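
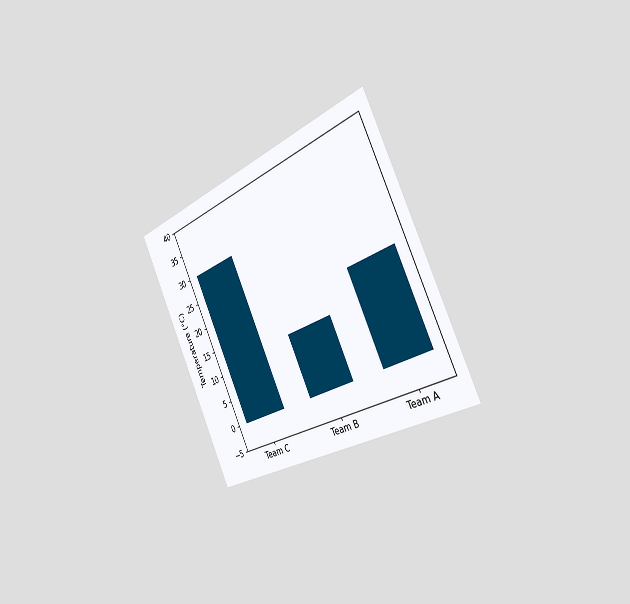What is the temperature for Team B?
The chart is tilted about 26° counter-clockwise and viewed slightly from the right. Reading along the chart's y-axis, the Team B bar reaches 12°C.

12°C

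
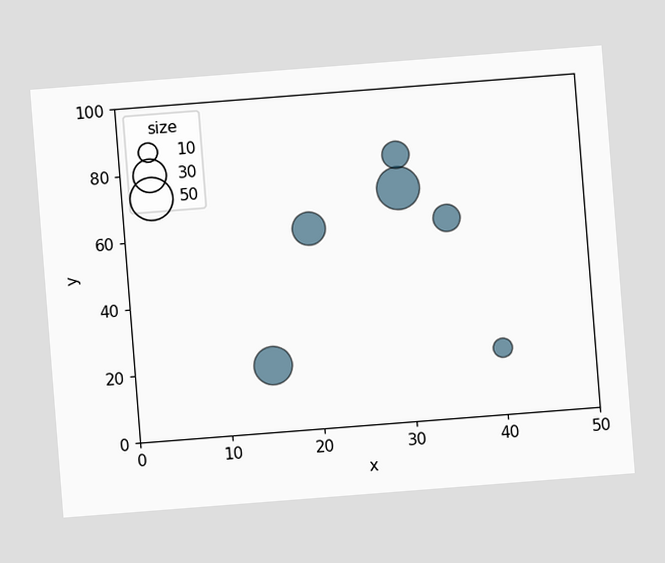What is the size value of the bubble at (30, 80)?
The chart is tilted about 4° counter-clockwise. Matching the bubble at (30, 80) against the size legend gives 20.

20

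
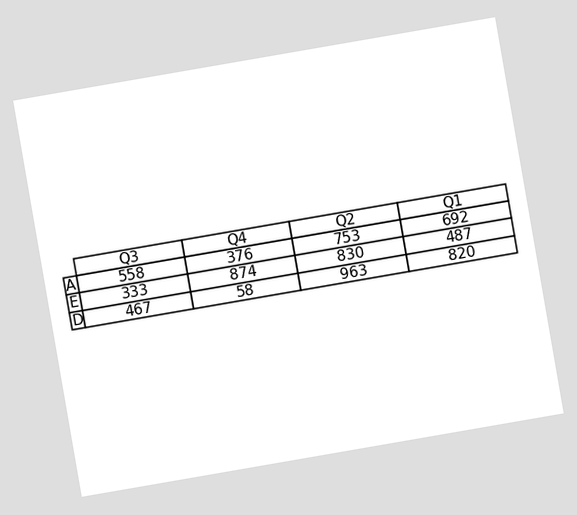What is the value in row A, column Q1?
692

The chart is tilted about 10° counter-clockwise. The (A, Q1) cell reads 692.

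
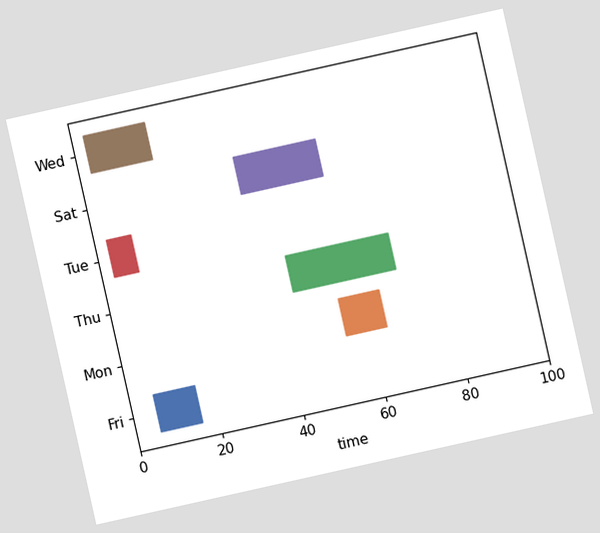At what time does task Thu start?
44

The chart is tilted about 13° counter-clockwise. The Thu bar begins at t=44.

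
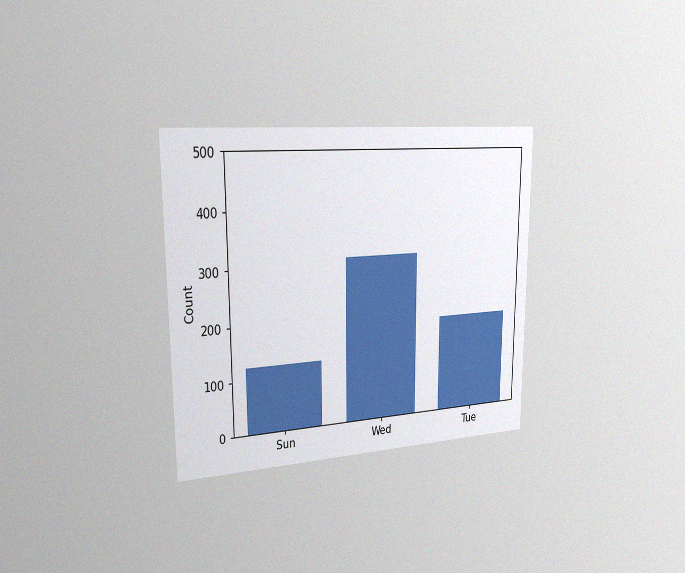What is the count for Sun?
124

The chart is viewed slightly from the left, with some photo noise. Reading along the chart's y-axis, the Sun bar reaches 124.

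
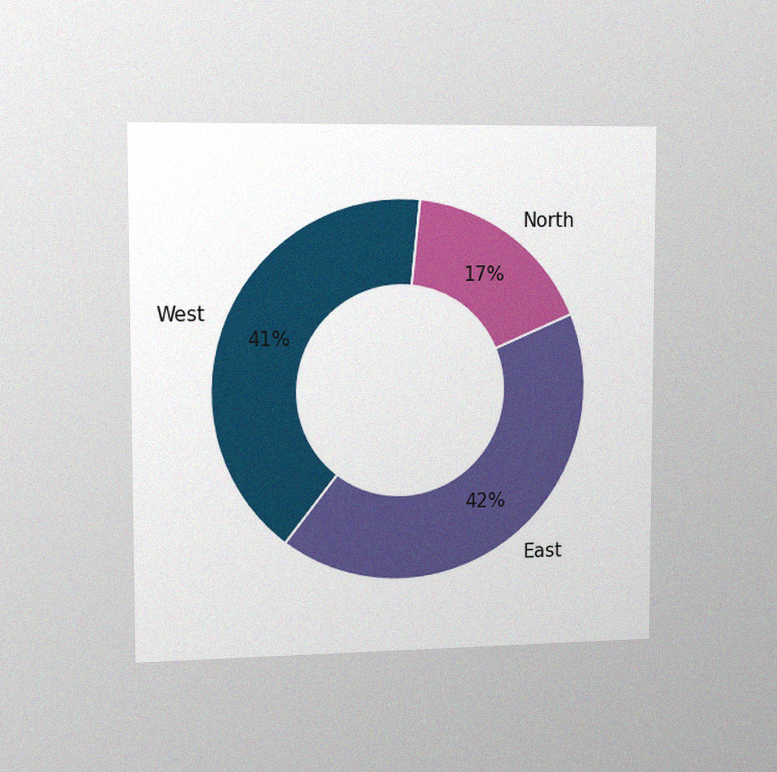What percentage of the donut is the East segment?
The chart is viewed slightly from the left, with some photo noise. The East segment takes up 42% of the ring.

42%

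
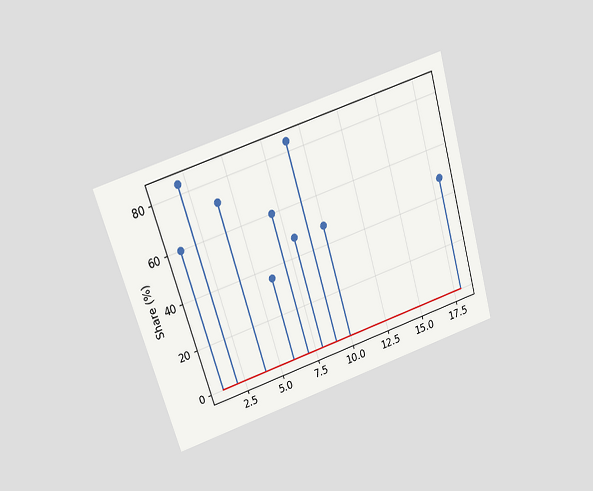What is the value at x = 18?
The chart is tilted about 17° counter-clockwise and viewed slightly from above. The stem at x=18 reaches 48%.

48%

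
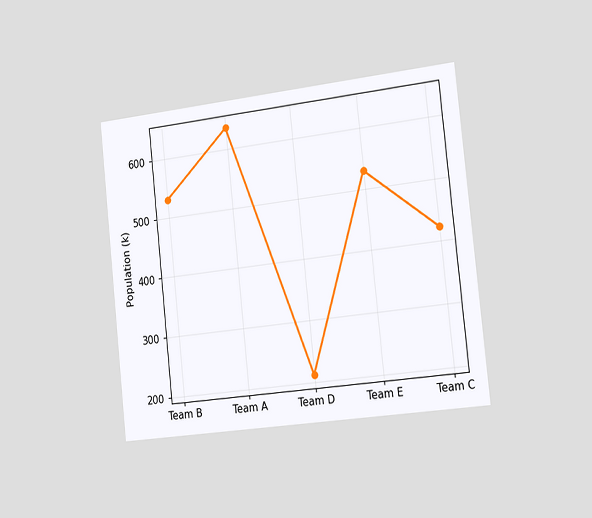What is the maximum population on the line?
The chart is tilted about 6° counter-clockwise and viewed slightly from the right. The highest point is at Team A, and reading across to the y-axis gives 636k.

636k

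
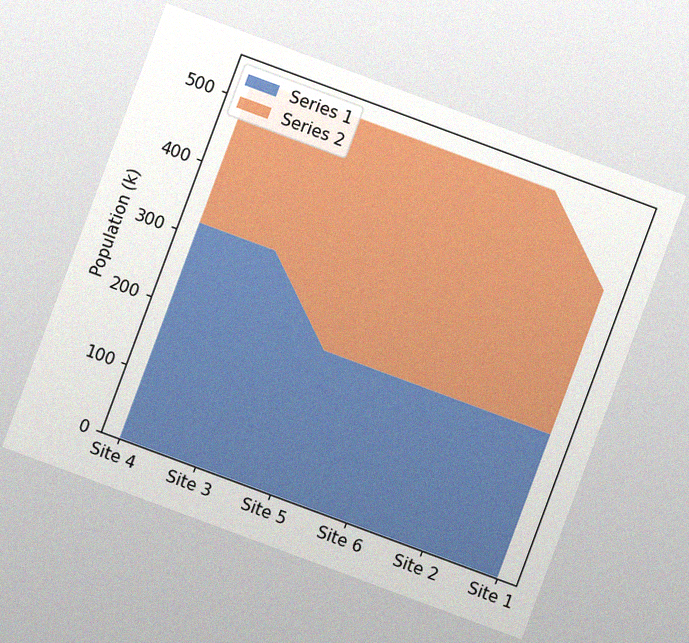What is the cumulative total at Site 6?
530k

The chart is tilted about 20° clockwise, with some photo noise. The stacked total at Site 6 reaches 530k.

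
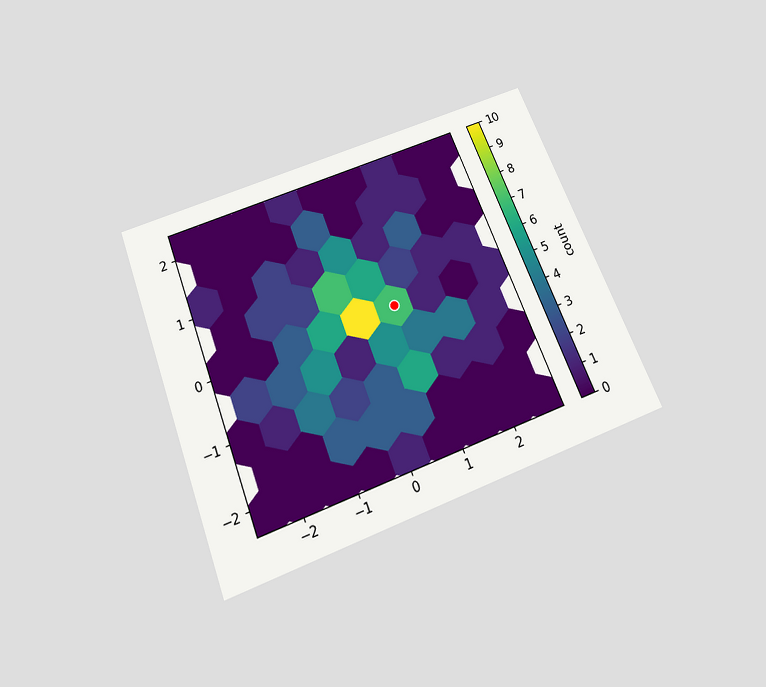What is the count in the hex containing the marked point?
The chart is tilted about 21° counter-clockwise and viewed slightly from below. The marked hex reads 7 on the colorbar.

7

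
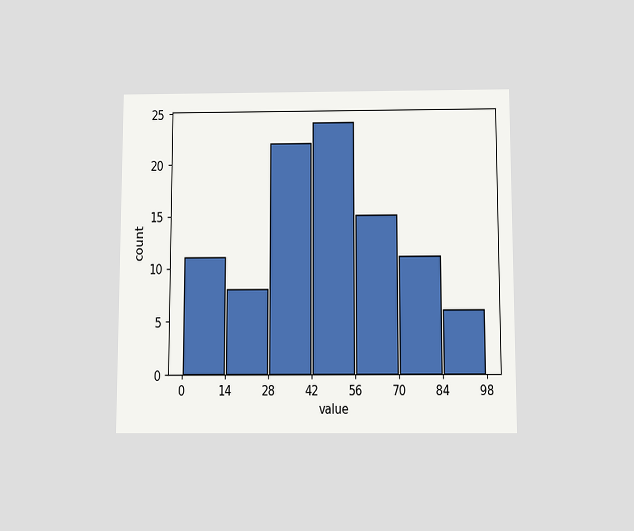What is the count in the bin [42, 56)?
The chart is viewed slightly from below. The [42, 56) bin has height 24.

24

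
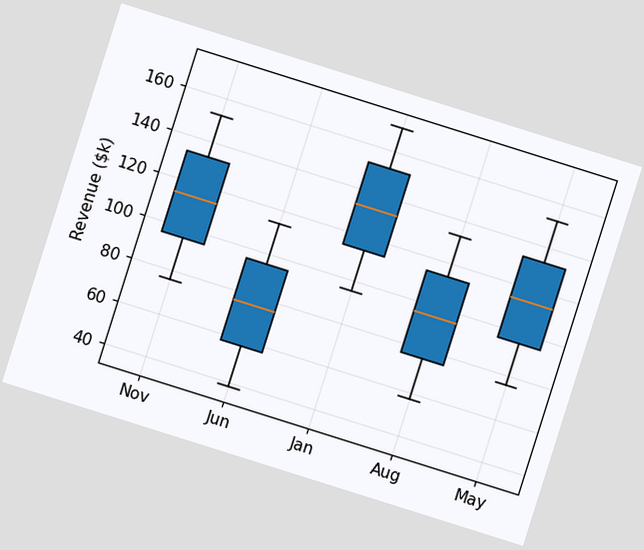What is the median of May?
The chart is tilted about 17° clockwise. The median line in the May box sits at $114k.

$114k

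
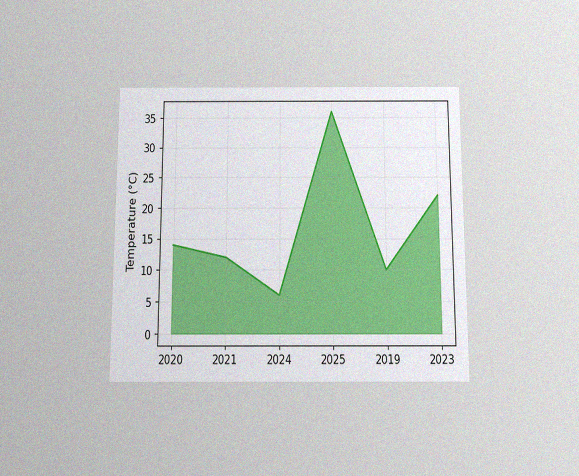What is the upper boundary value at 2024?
The chart is viewed slightly from below, with some photo noise. At 2024 the upper boundary is at 6°C.

6°C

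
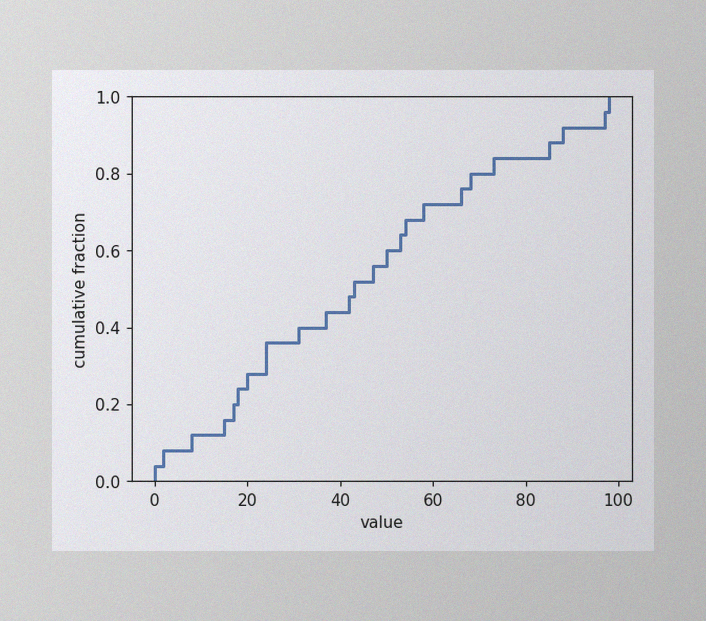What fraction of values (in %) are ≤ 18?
24%

The image has some photo noise and uneven lighting. At x=18 the ECDF step is at 24%.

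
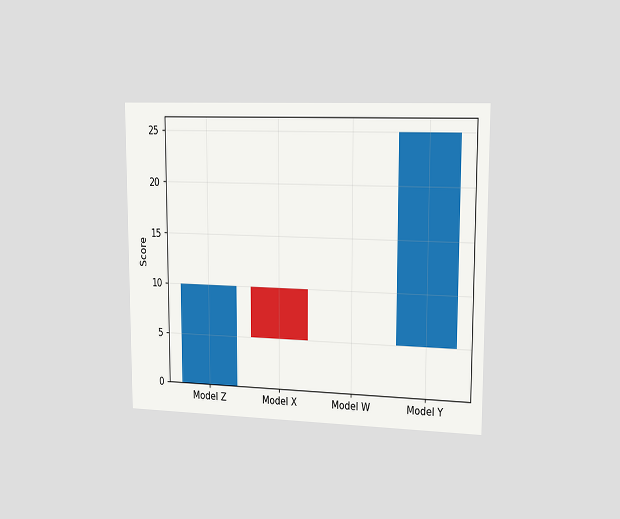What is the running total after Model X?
5

The chart is viewed slightly from the right. After Model X the running total reaches 5.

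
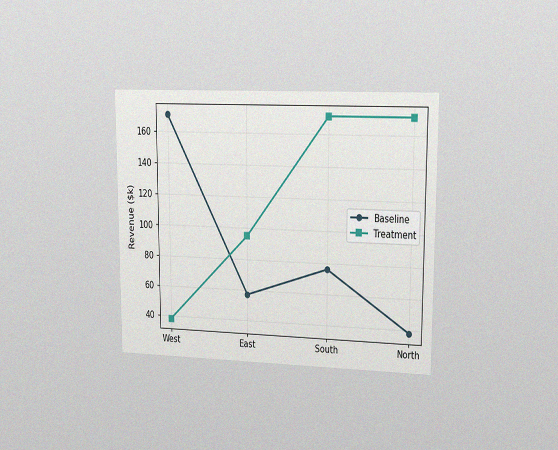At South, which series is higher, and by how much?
Treatment, by $95k

The chart is viewed slightly from the right, with some photo noise. At South, Treatment sits above the other line by $95k.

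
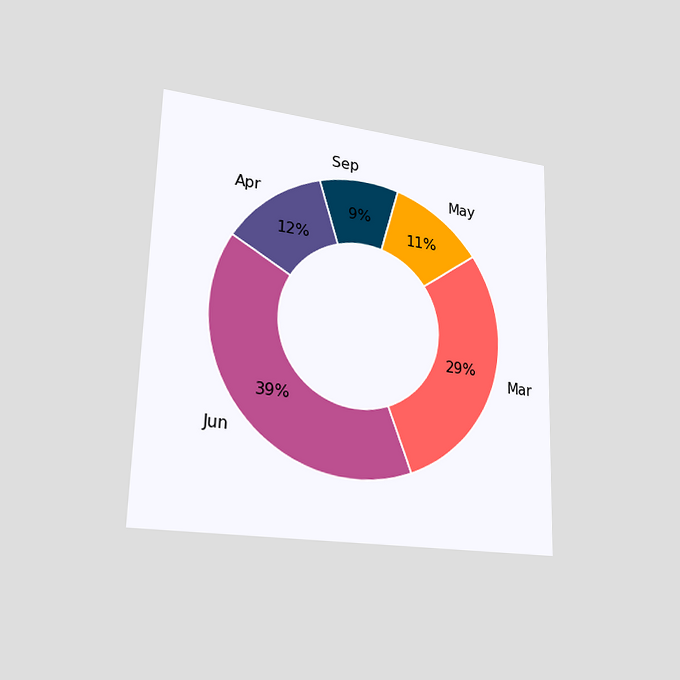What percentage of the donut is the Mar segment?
The chart is viewed slightly from the left. The Mar segment takes up 29% of the ring.

29%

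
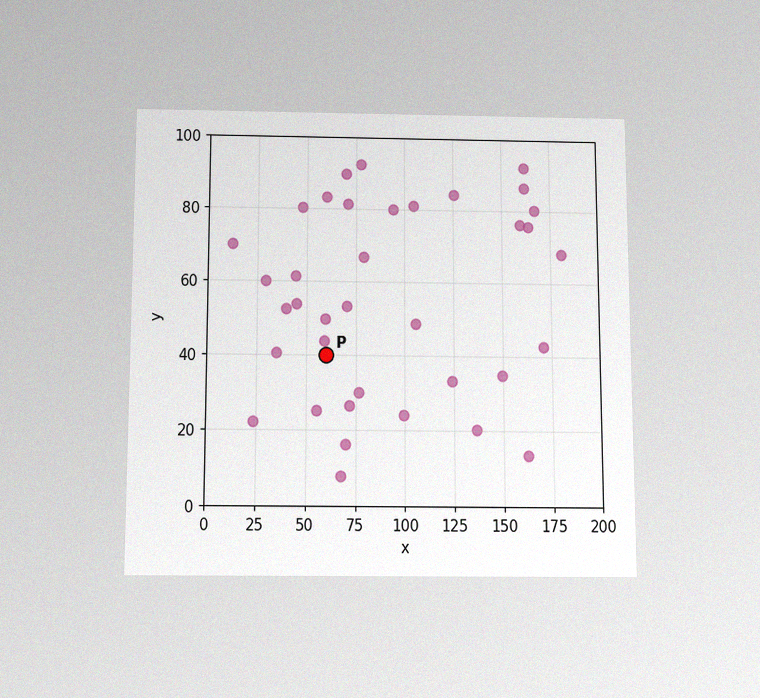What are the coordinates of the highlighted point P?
(60, 40)

The chart is viewed slightly from below, with some photo noise. Following the gridlines from P to each axis, P sits at (60, 40).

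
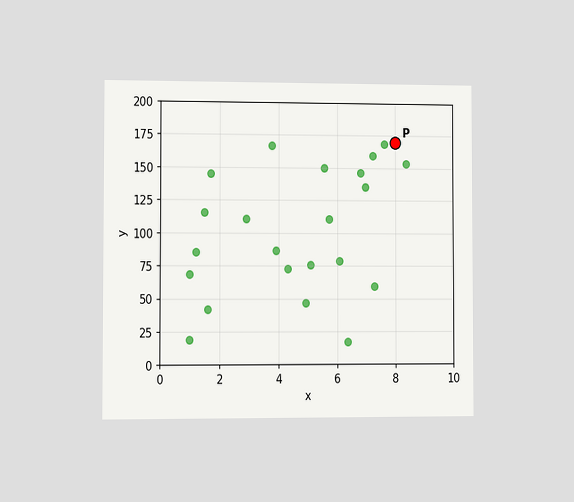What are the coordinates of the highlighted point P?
The chart is viewed slightly from the left. Following the gridlines from P to each axis, P sits at (8, 170).

(8, 170)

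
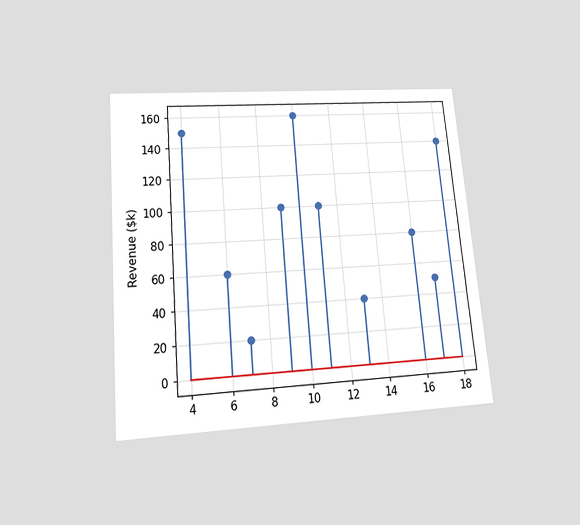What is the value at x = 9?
$100k

The chart is tilted about 5° counter-clockwise and viewed slightly from below. The stem at x=9 reaches $100k.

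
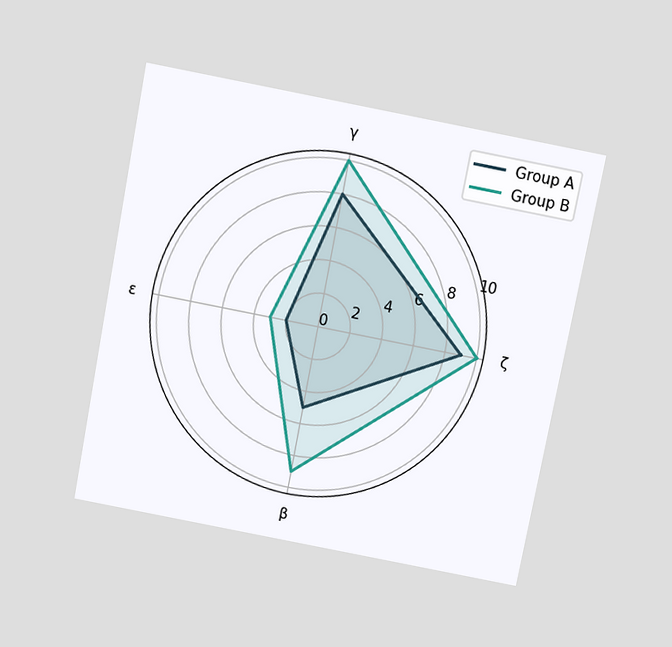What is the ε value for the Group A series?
The chart is tilted about 11° clockwise and viewed slightly from above. On the ε axis, Group A reaches 2.

2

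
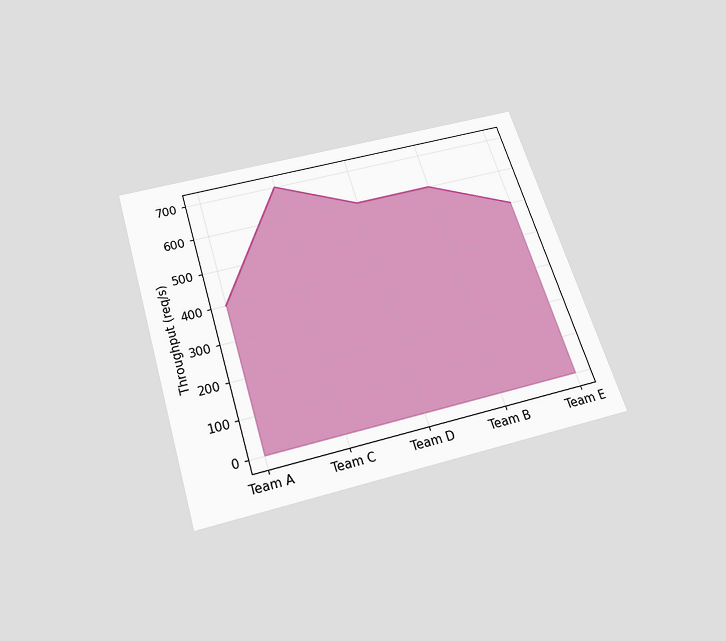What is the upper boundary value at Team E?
500req/s

The chart is tilted about 17° counter-clockwise and viewed slightly from below. At Team E the upper boundary is at 500req/s.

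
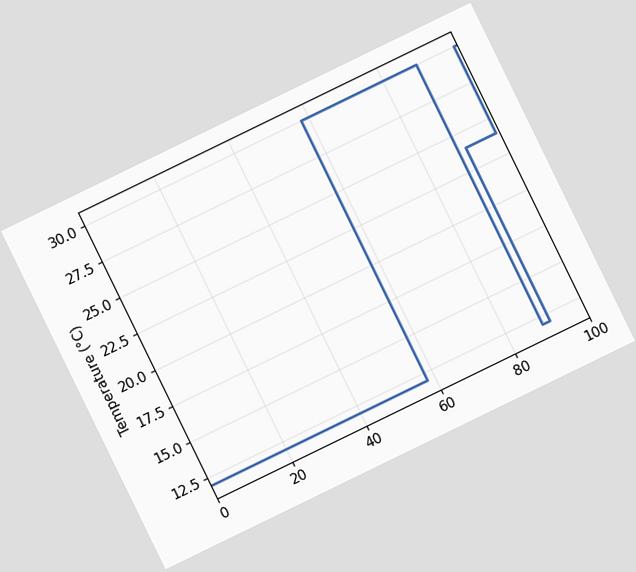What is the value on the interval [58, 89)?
30°C

The chart is tilted about 26° counter-clockwise. On [58, 89) the step sits at 30°C.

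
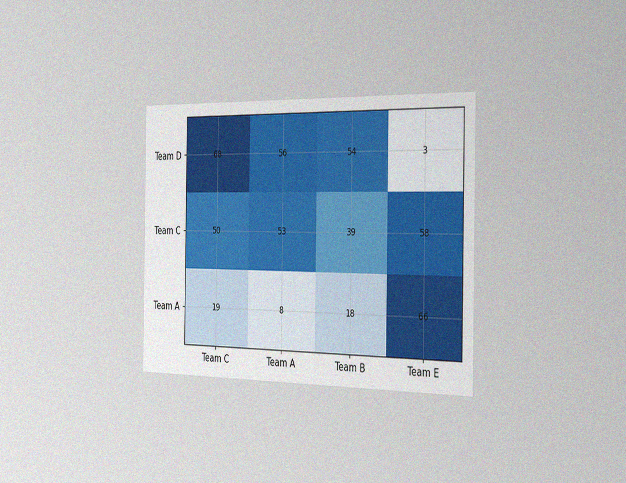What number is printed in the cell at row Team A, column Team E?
The chart is viewed slightly from the right, with some photo noise. The (Team A, Team E) cell reads 66.

66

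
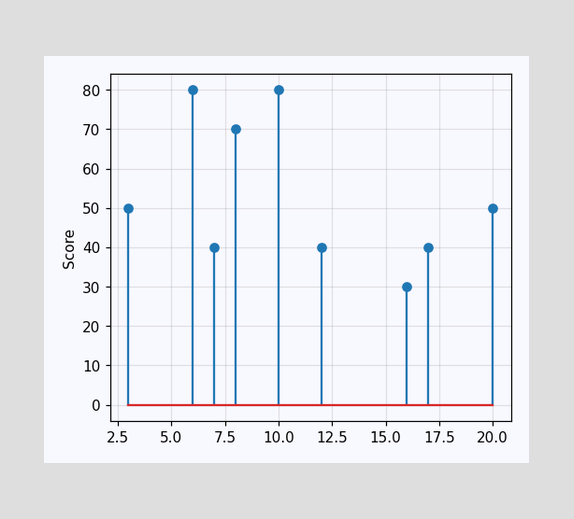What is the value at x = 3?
50

The stem at x=3 reaches 50.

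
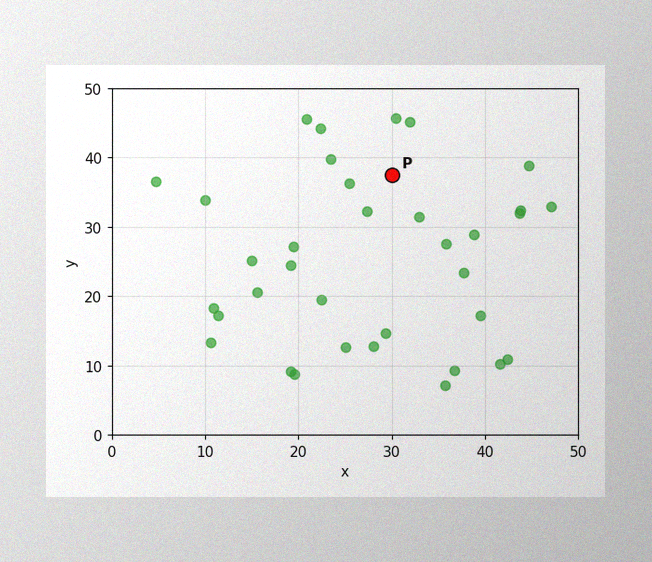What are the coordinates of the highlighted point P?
(30, 37.5)

The image has some photo noise and uneven lighting. Following the gridlines from P to each axis, P sits at (30, 37.5).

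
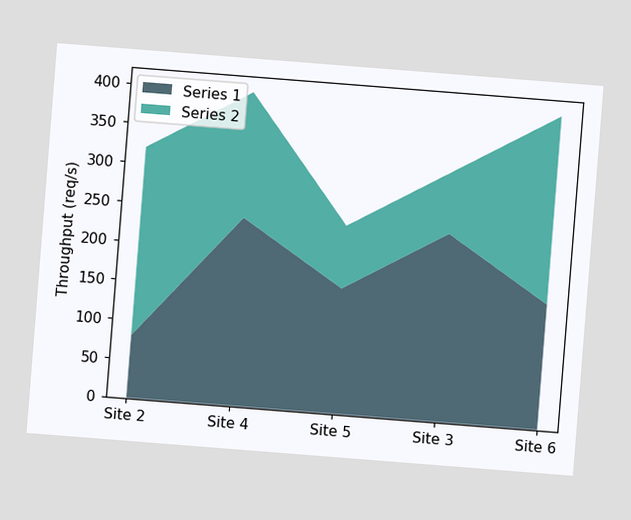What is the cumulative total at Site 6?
400req/s

The chart is tilted about 4° clockwise. The stacked total at Site 6 reaches 400req/s.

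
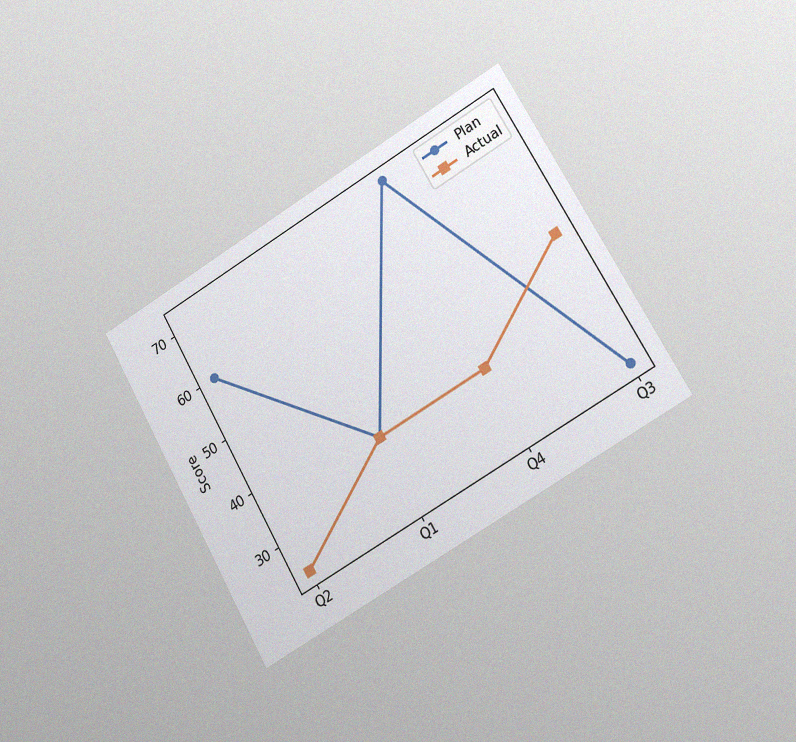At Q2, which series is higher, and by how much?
Plan, by 36

The chart is tilted about 30° counter-clockwise and viewed slightly from the right, with some photo noise. At Q2, Plan sits above the other line by 36.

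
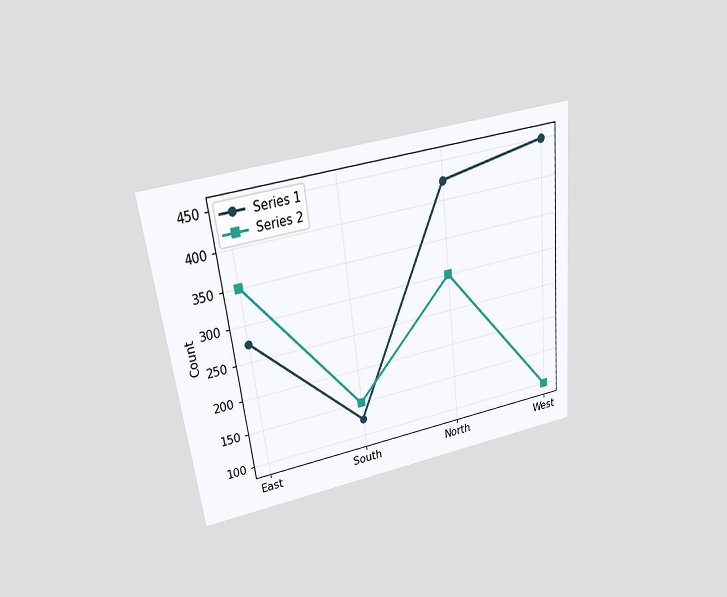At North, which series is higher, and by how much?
Series 1, by 125

The chart is tilted about 6° counter-clockwise and viewed slightly from above. At North, Series 1 sits above the other line by 125.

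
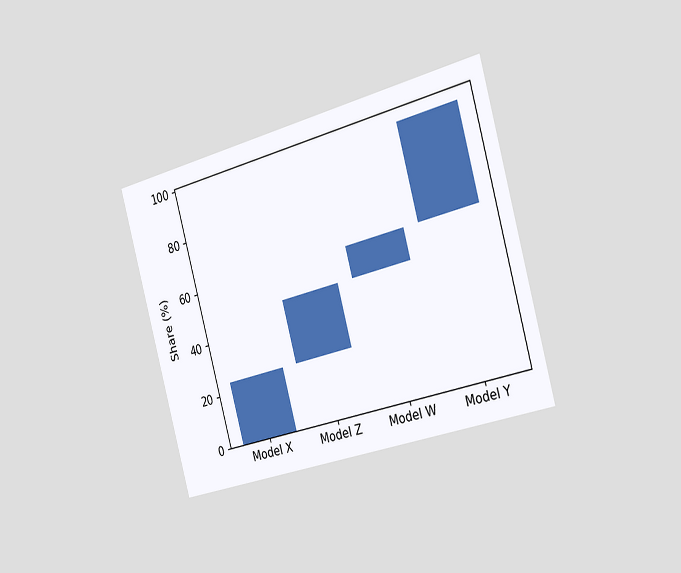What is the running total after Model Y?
The chart is tilted about 15° counter-clockwise and viewed slightly from the right. After Model Y the running total reaches 96%.

96%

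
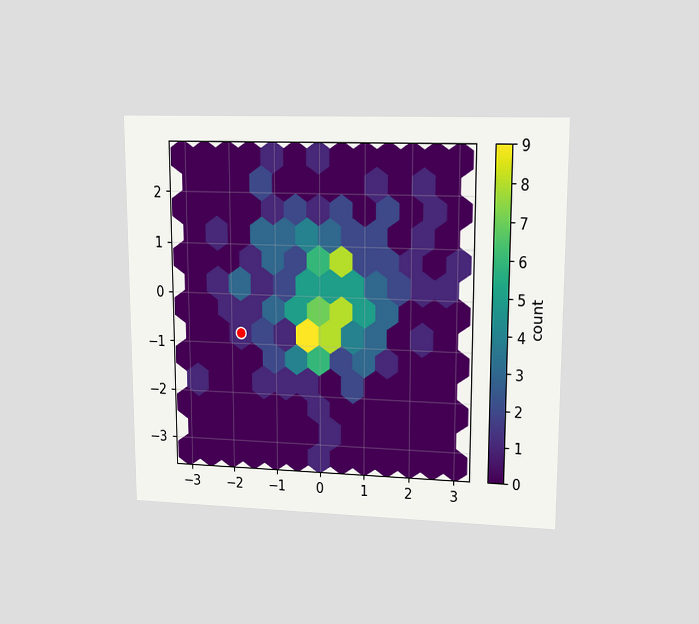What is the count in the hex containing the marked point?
The chart is viewed at a slight angle. The marked hex reads 1 on the colorbar.

1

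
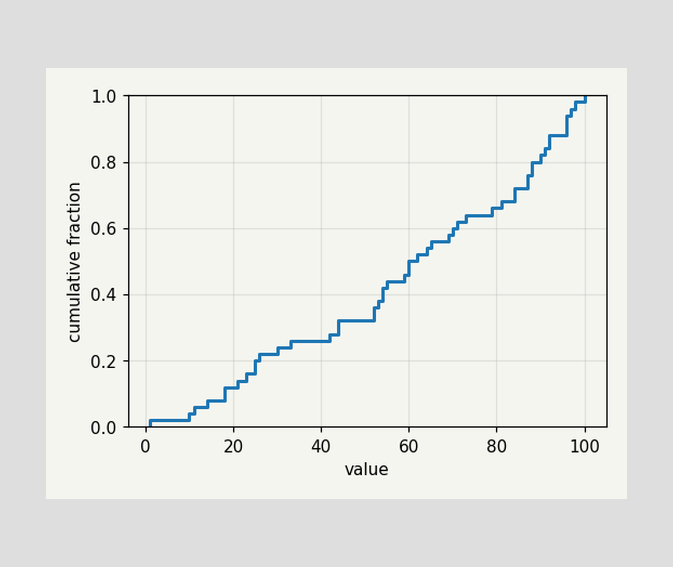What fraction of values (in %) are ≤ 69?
At x=69 the ECDF step is at 58%.

58%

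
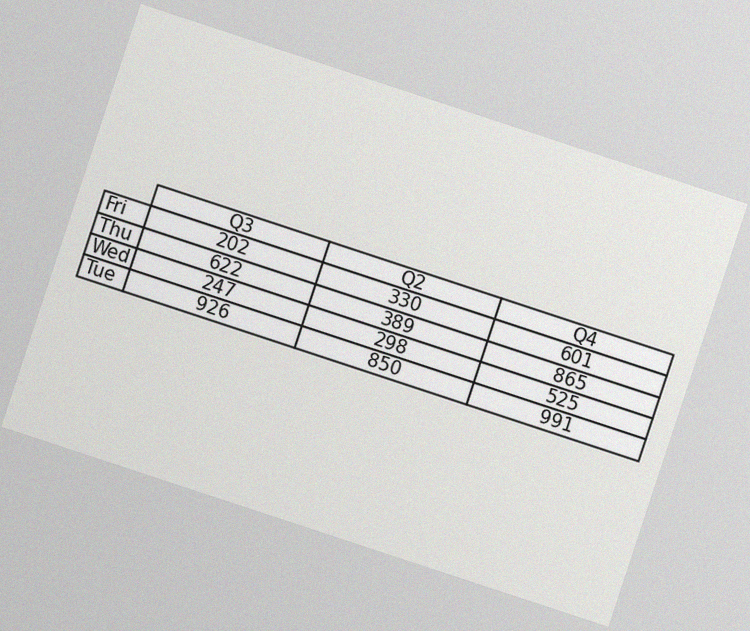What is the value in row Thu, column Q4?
The chart is tilted about 18° clockwise, with some photo noise. The (Thu, Q4) cell reads 865.

865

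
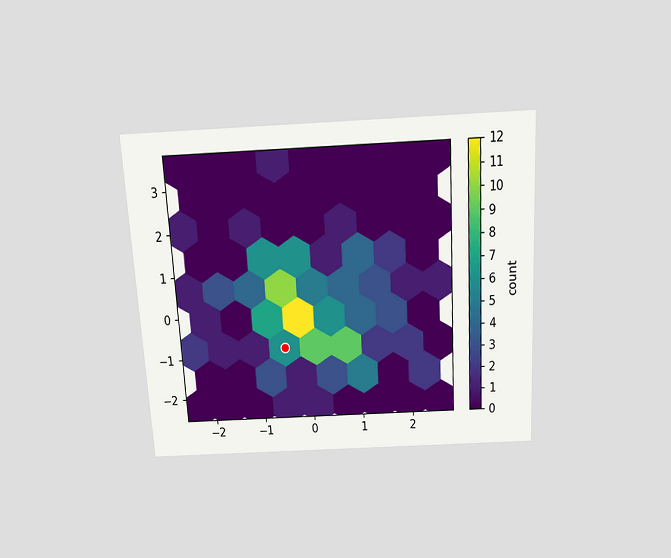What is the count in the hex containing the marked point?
The chart is tilted about 3° counter-clockwise and viewed slightly from above. The marked hex reads 6 on the colorbar.

6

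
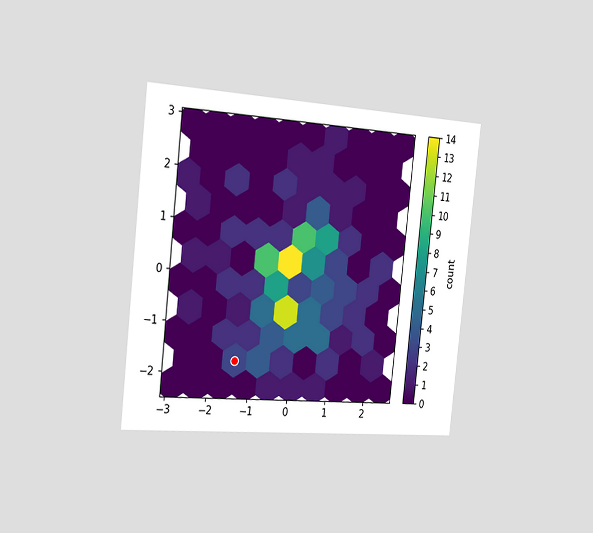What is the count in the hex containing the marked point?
The chart is tilted about 6° clockwise and viewed slightly from the left. The marked hex reads 3 on the colorbar.

3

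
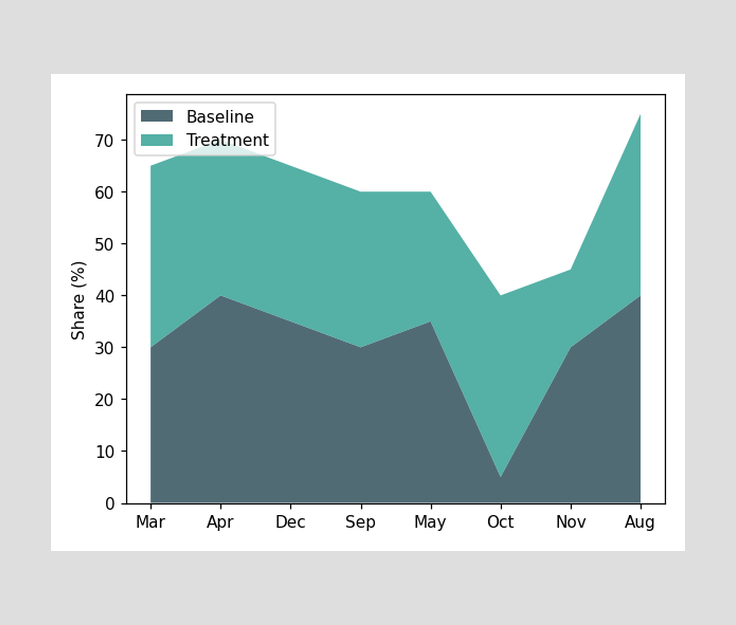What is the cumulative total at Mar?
65%

The stacked total at Mar reaches 65%.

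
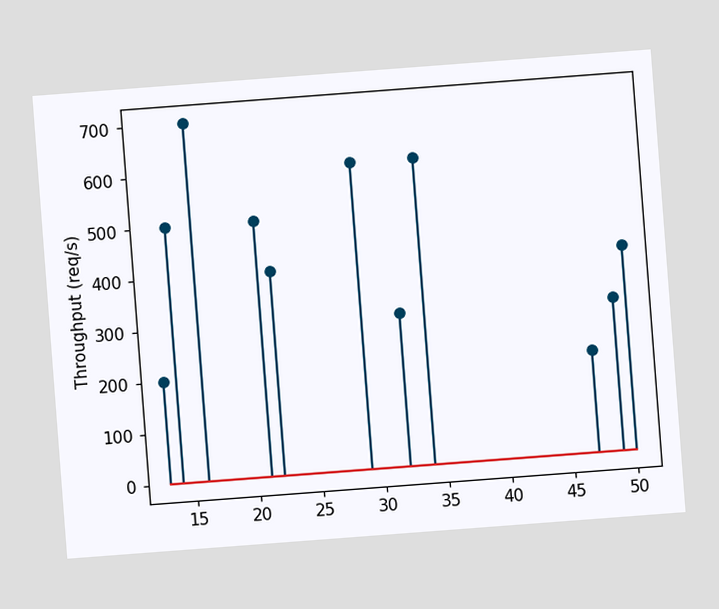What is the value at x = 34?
600req/s

The chart is tilted about 4° counter-clockwise. The stem at x=34 reaches 600req/s.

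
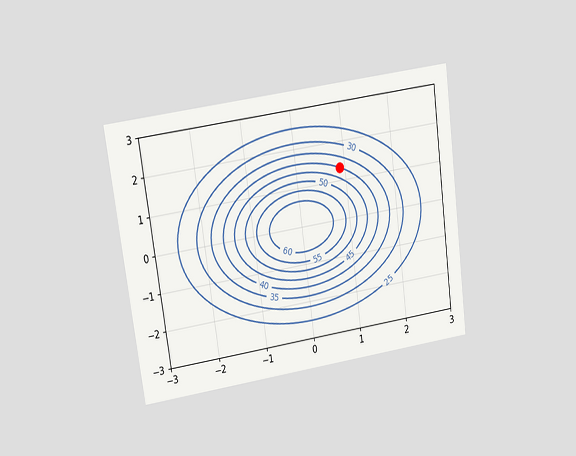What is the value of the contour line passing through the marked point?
40

The chart is tilted about 8° counter-clockwise and viewed at a slight angle. The marked point sits on the contour labelled 40.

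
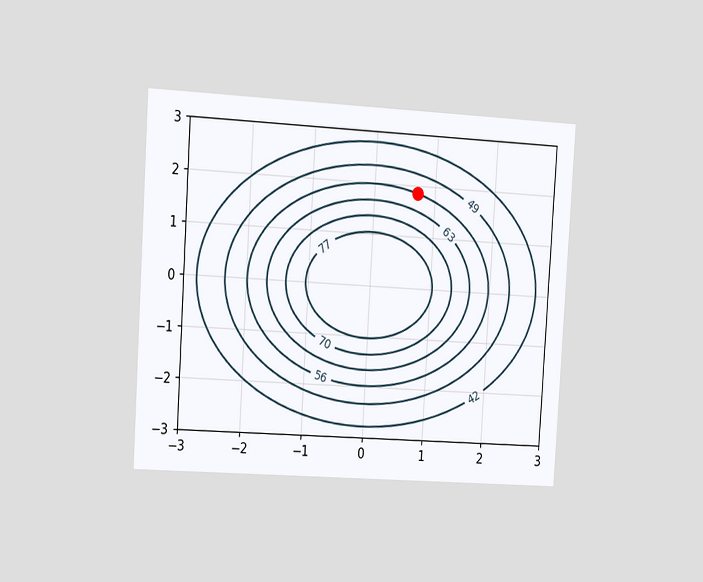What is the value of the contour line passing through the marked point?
The chart is tilted about 4° clockwise and viewed slightly from the left. The marked point sits on the contour labelled 56.

56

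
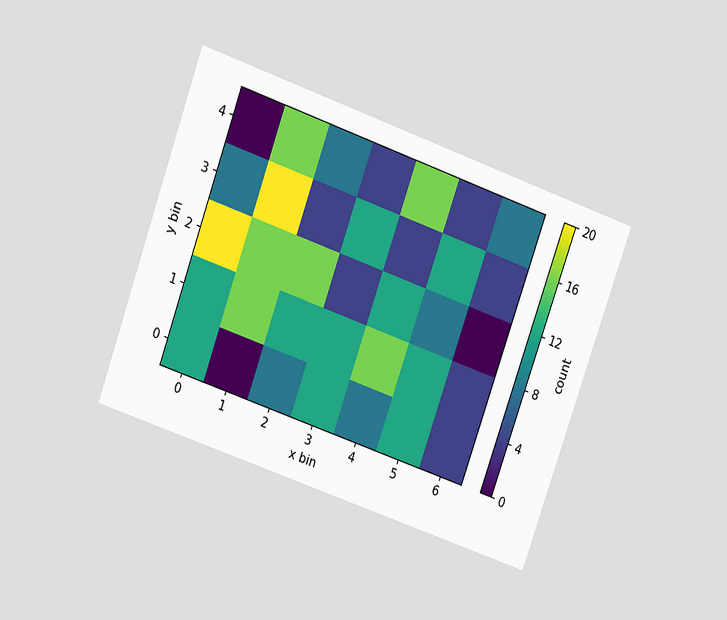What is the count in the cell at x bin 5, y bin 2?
8

The chart is tilted about 20° clockwise and viewed at a slight angle. Matching the cell (5, 2) against the colorbar gives 8.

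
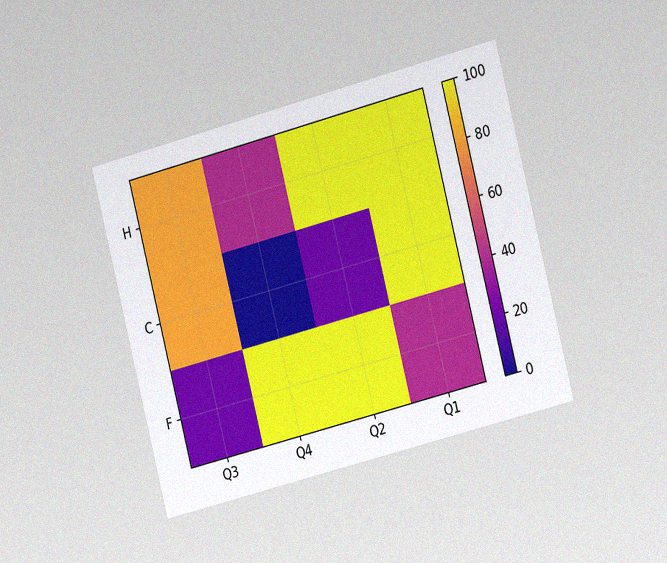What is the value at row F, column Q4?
100

The chart is tilted about 14° counter-clockwise and viewed slightly from the right, with some photo noise. Matching cell (F, Q4) against the colorbar gives 100.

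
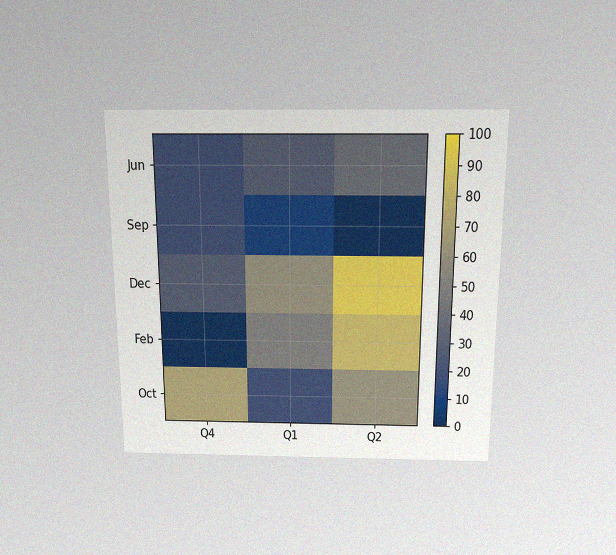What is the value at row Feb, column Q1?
The chart is viewed slightly from above, with some photo noise. Matching cell (Feb, Q1) against the colorbar gives 50.

50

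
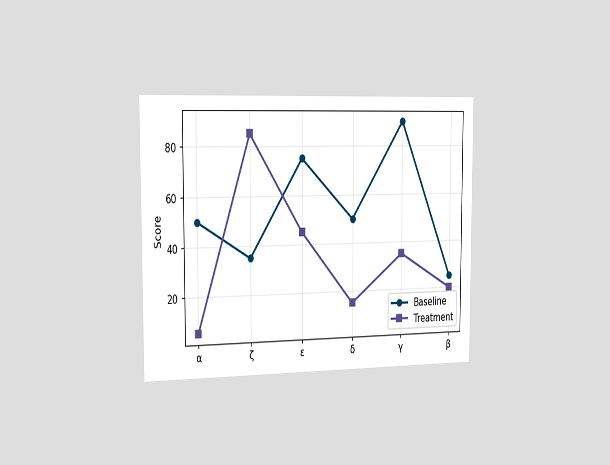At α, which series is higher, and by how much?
Baseline, by 45

The chart is viewed slightly from the left. At α, Baseline sits above the other line by 45.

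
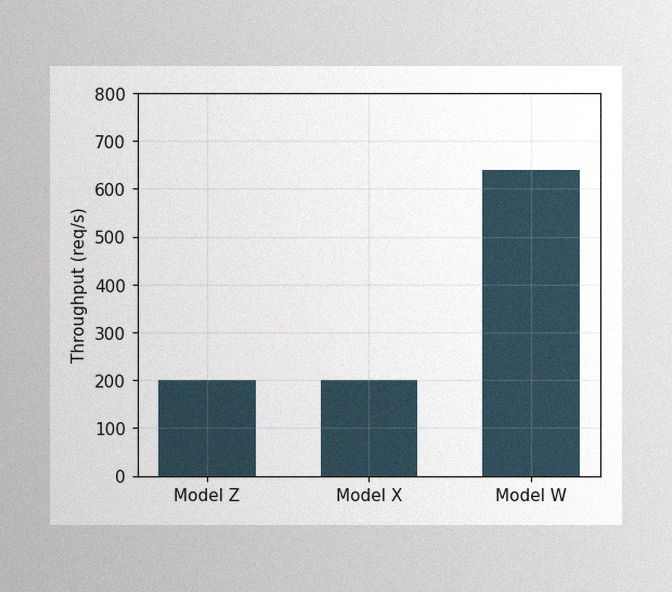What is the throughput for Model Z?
The image has some photo noise and uneven lighting. Reading along the chart's y-axis, the Model Z bar reaches 200req/s.

200req/s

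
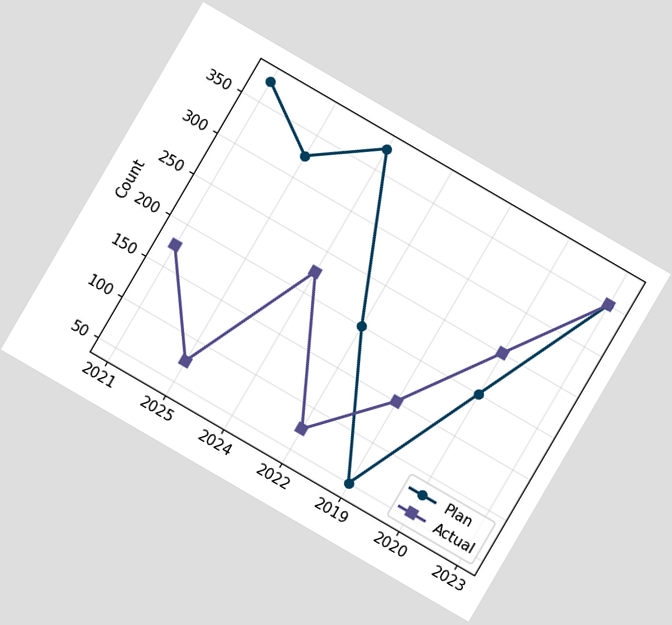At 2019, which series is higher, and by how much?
The chart is tilted about 30° clockwise. At 2019, Actual sits above the other line by 100.

Actual, by 100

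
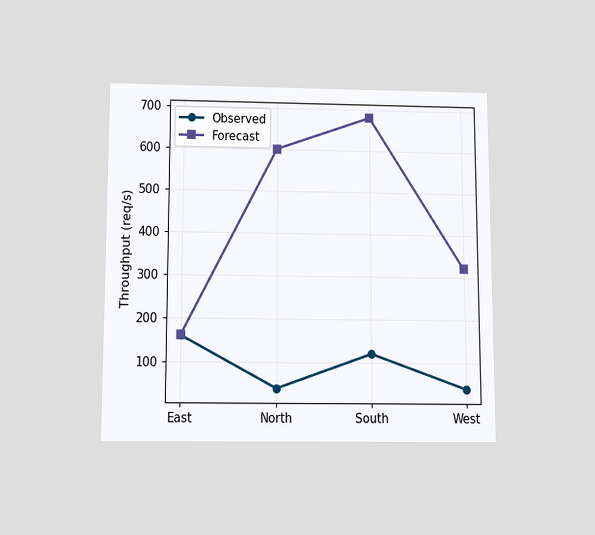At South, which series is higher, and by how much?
Forecast, by 560req/s

The chart is viewed slightly from below. At South, Forecast sits above the other line by 560req/s.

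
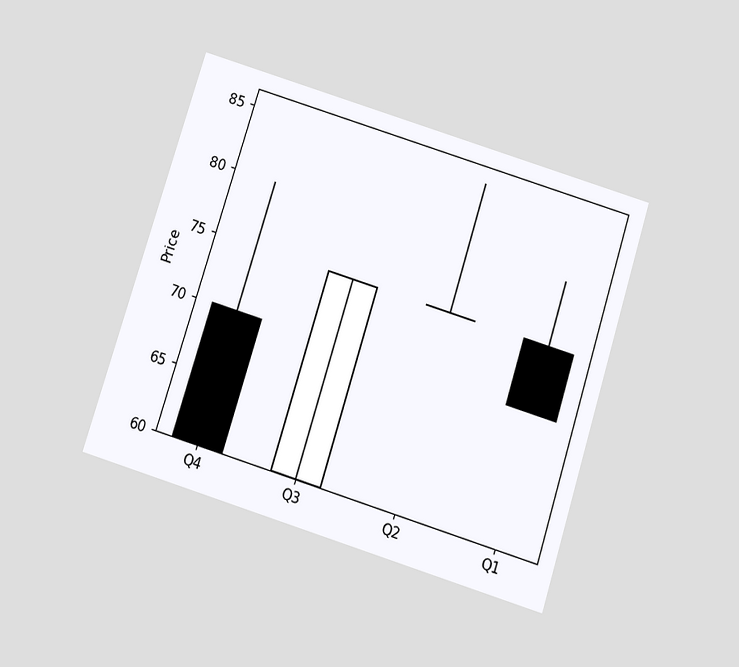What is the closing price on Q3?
The chart is tilted about 17° clockwise and viewed slightly from below. The Q3 candle closes at 75.

75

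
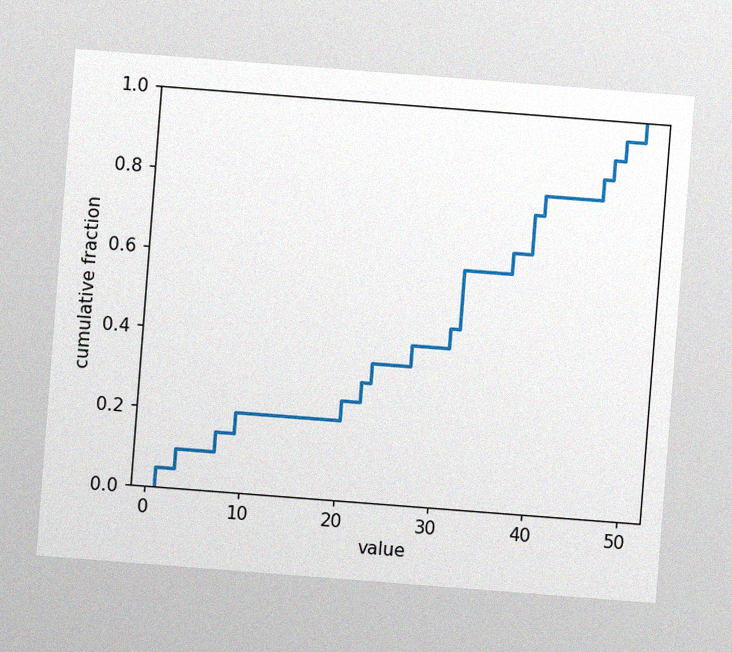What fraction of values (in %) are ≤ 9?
The chart is tilted about 4° clockwise, with some photo noise. At x=9 the ECDF step is at 20%.

20%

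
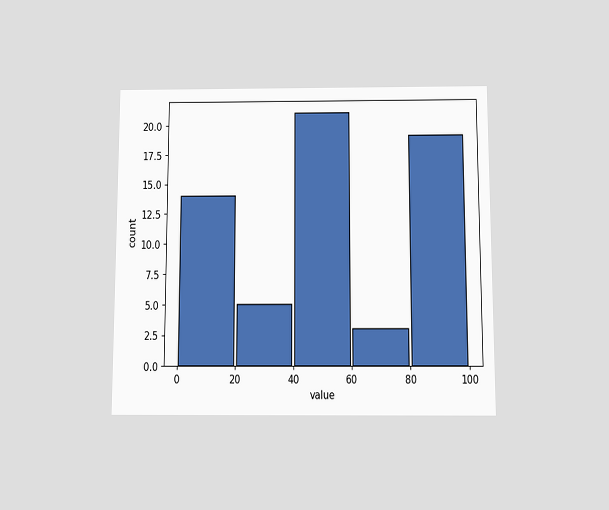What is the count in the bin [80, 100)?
19

The chart is viewed slightly from below. The [80, 100) bin has height 19.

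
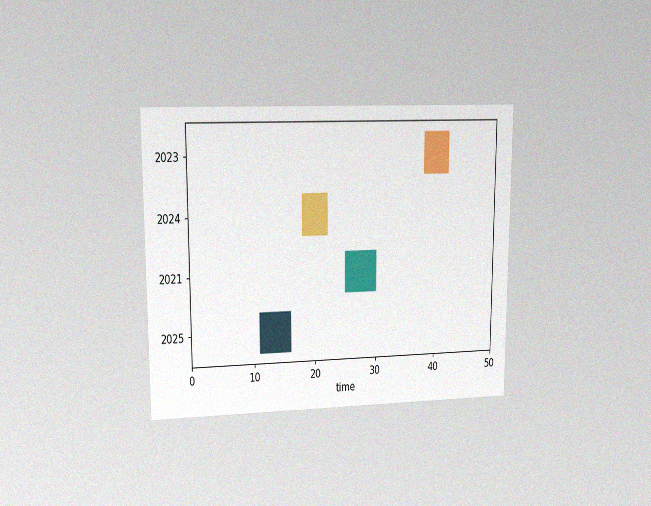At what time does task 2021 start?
The chart is viewed at a slight angle, with some photo noise. The 2021 bar begins at t=25.

25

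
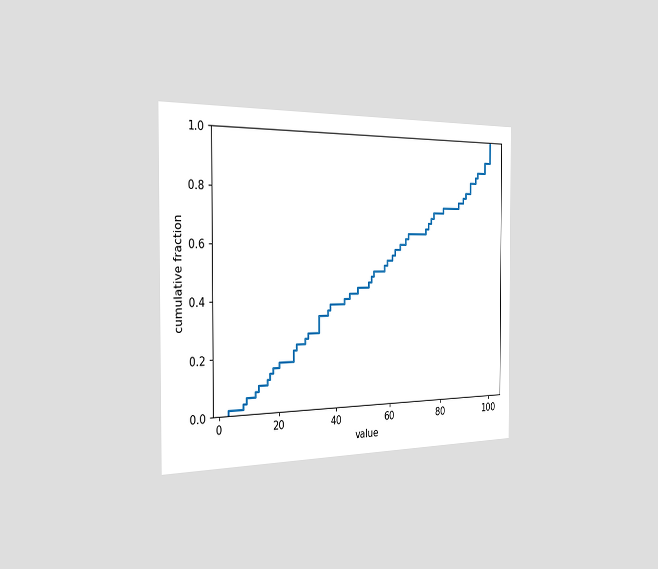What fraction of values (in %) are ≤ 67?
64%

The chart is viewed slightly from the left. At x=67 the ECDF step is at 64%.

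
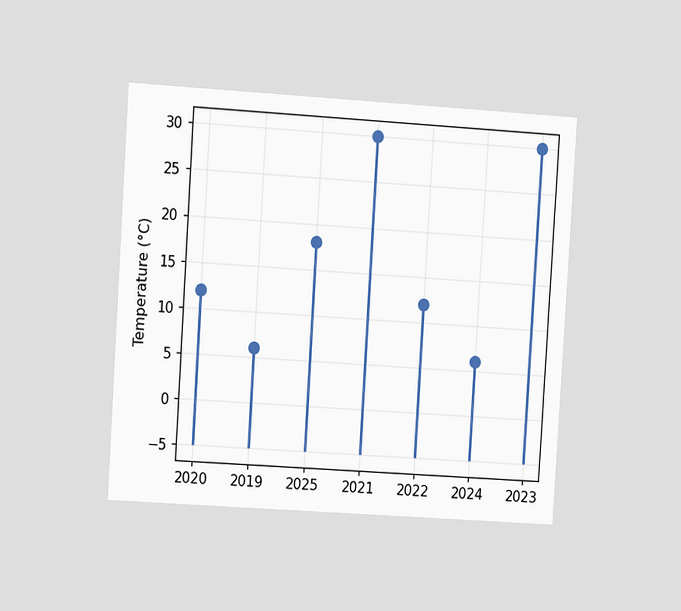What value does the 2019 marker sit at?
The chart is tilted about 4° clockwise and viewed at a slight angle. The 2019 marker sits at 6°C.

6°C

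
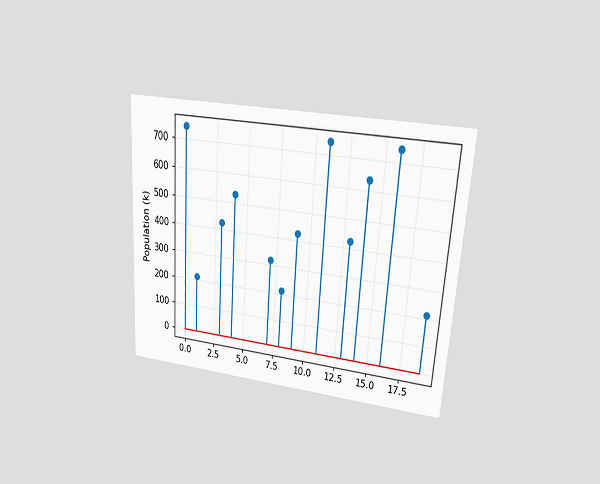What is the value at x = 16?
742k

The chart is tilted about 4° clockwise and viewed at a slight angle. The stem at x=16 reaches 742k.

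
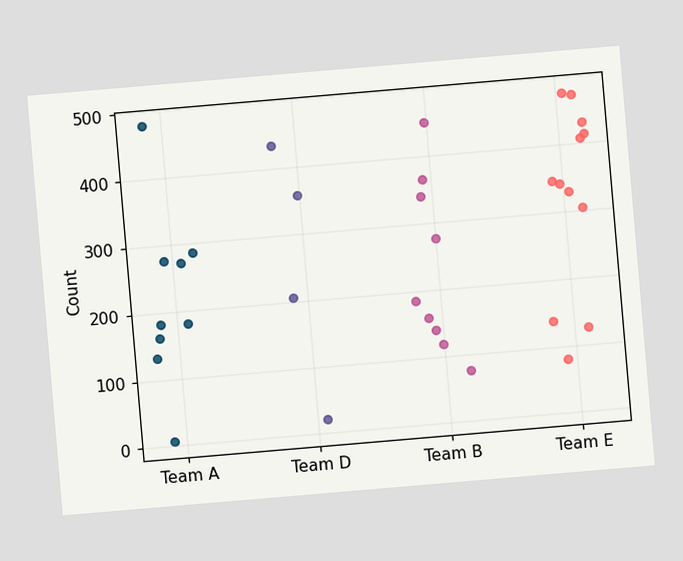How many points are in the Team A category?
The chart is tilted about 5° counter-clockwise. Counting the markers in the Team A column gives 9.

9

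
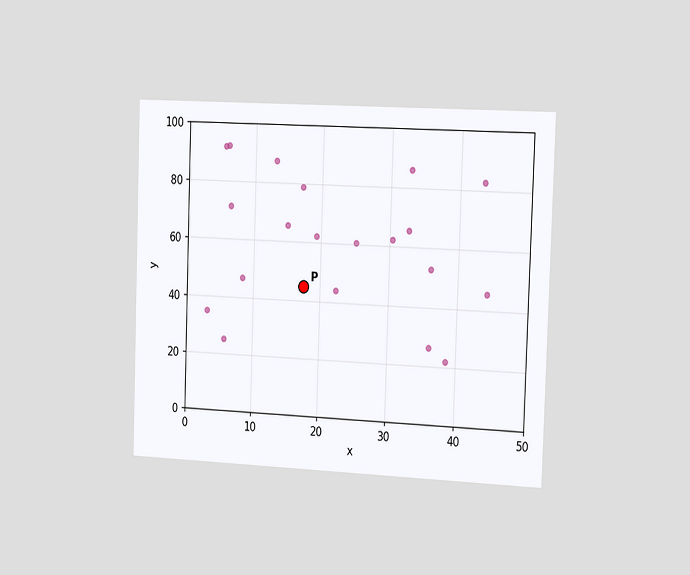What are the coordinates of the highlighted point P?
(17.5, 45)

The chart is viewed slightly from the right. Following the gridlines from P to each axis, P sits at (17.5, 45).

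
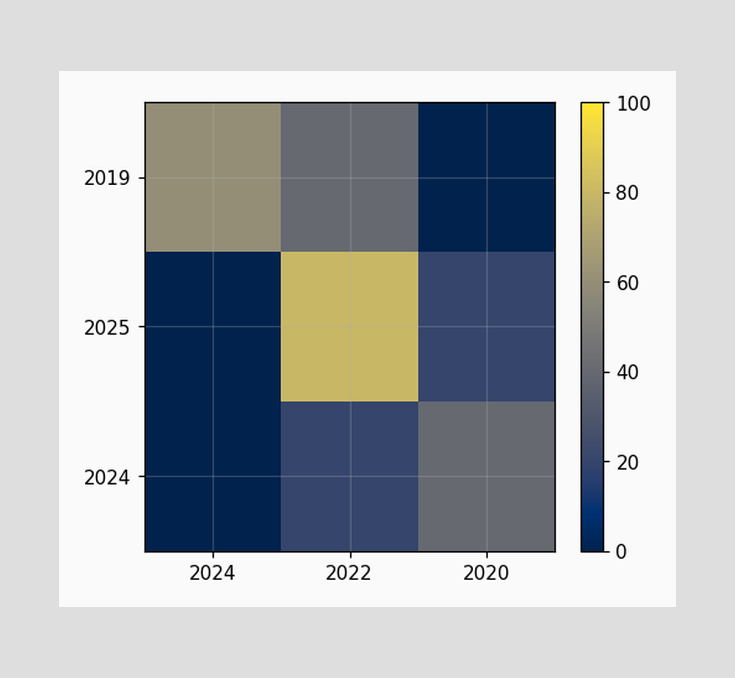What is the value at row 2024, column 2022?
Matching cell (2024, 2022) against the colorbar gives 20.

20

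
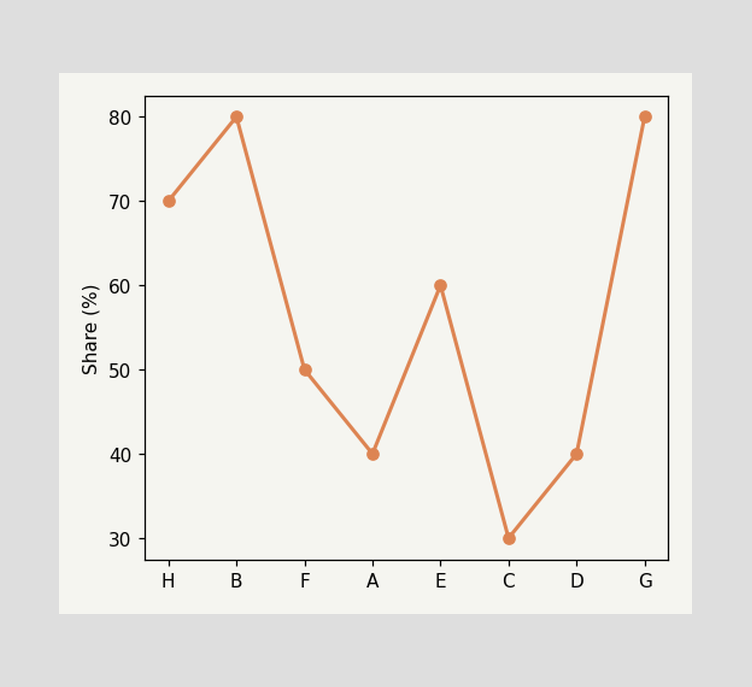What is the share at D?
At D, the line is at 40%.

40%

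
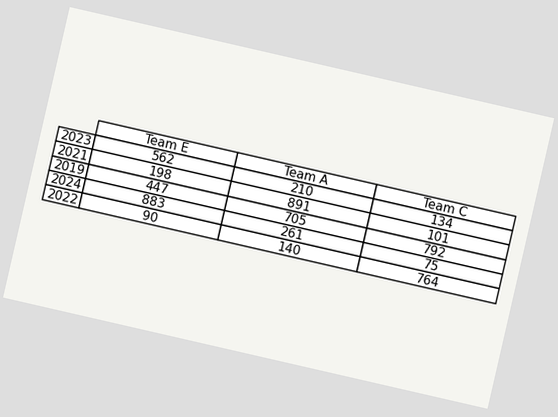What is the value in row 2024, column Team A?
The chart is tilted about 13° clockwise. The (2024, Team A) cell reads 261.

261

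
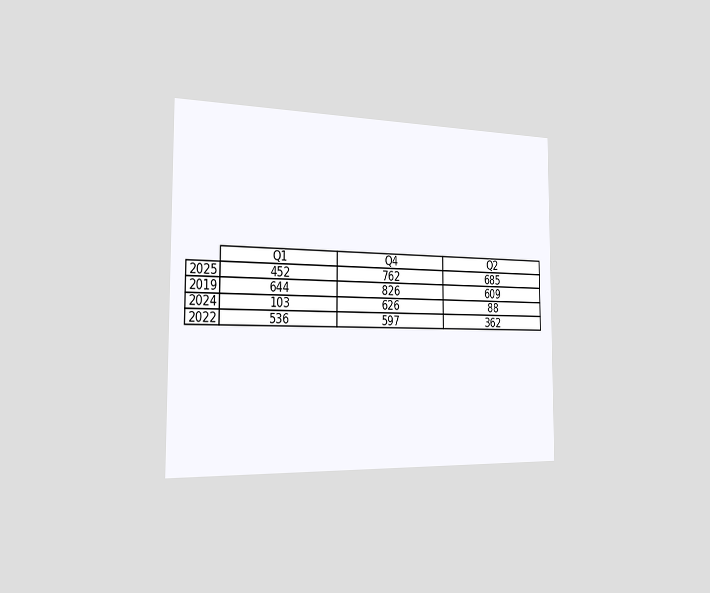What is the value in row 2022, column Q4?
597

The chart is viewed slightly from the left. The (2022, Q4) cell reads 597.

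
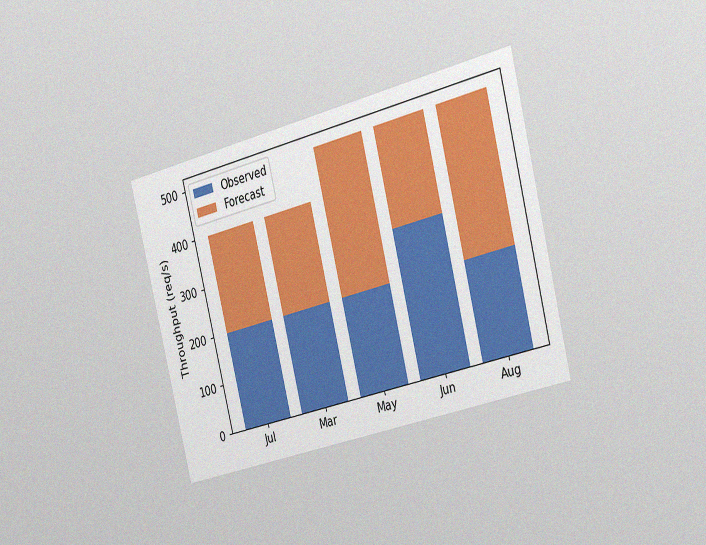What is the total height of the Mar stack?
400req/s

The chart is tilted about 14° counter-clockwise and viewed slightly from the right, with some photo noise. The Mar stack's top reaches 400req/s on the y-axis.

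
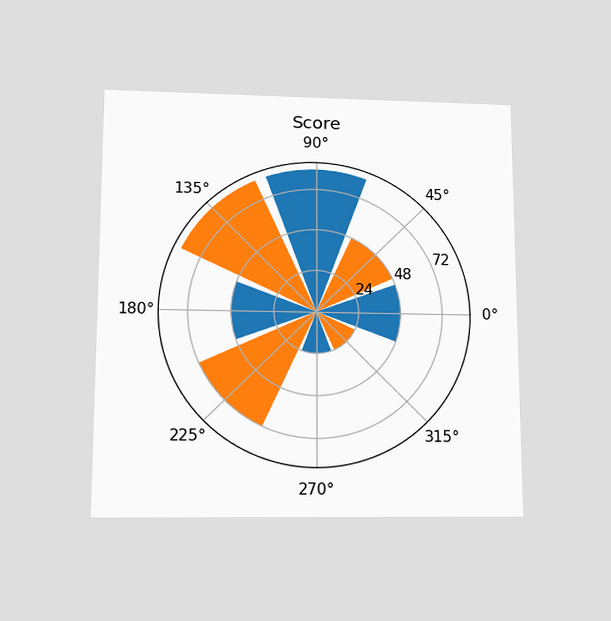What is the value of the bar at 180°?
48

The chart is viewed slightly from below. The bar at 180° reaches 48 on the radial axis.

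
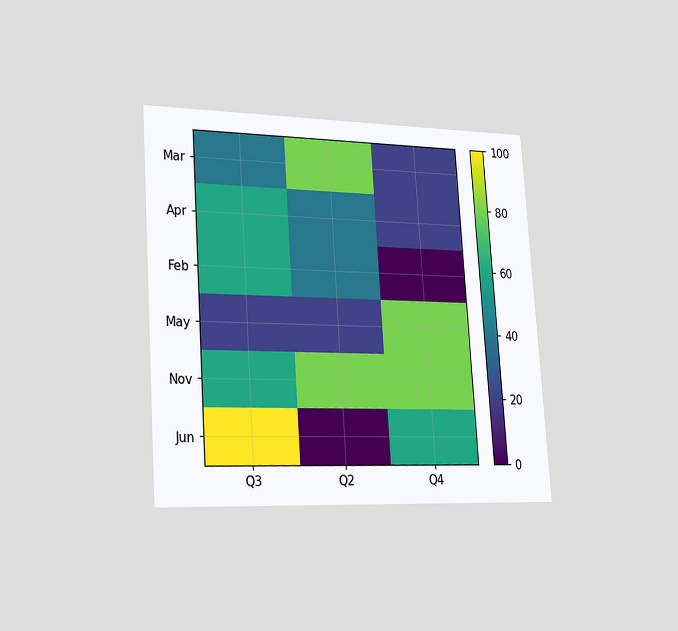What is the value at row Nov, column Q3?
The chart is tilted about 4° counter-clockwise and viewed slightly from the left. Matching cell (Nov, Q3) against the colorbar gives 60.

60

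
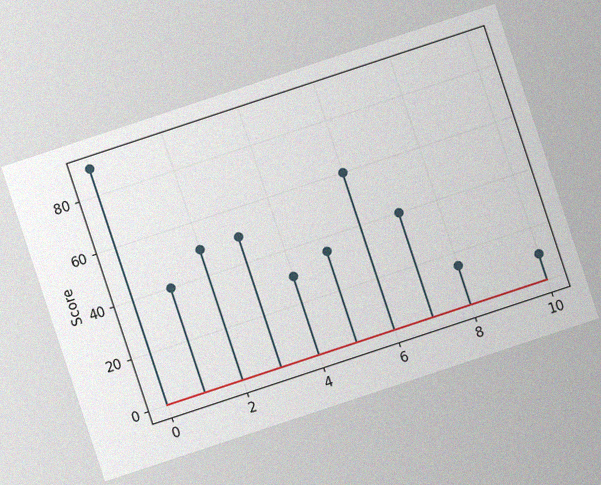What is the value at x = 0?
90

The chart is tilted about 18° counter-clockwise, with some photo noise. The stem at x=0 reaches 90.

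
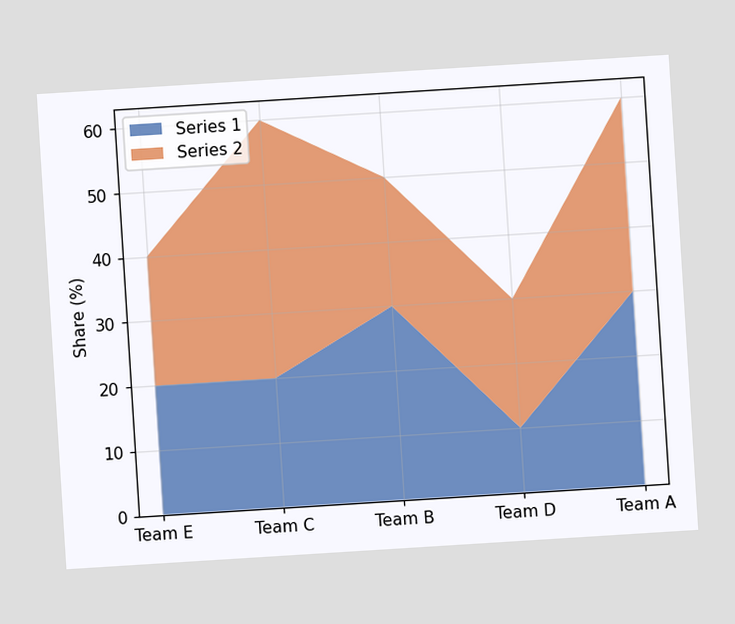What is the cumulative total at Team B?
The chart is tilted about 4° counter-clockwise. The stacked total at Team B reaches 50%.

50%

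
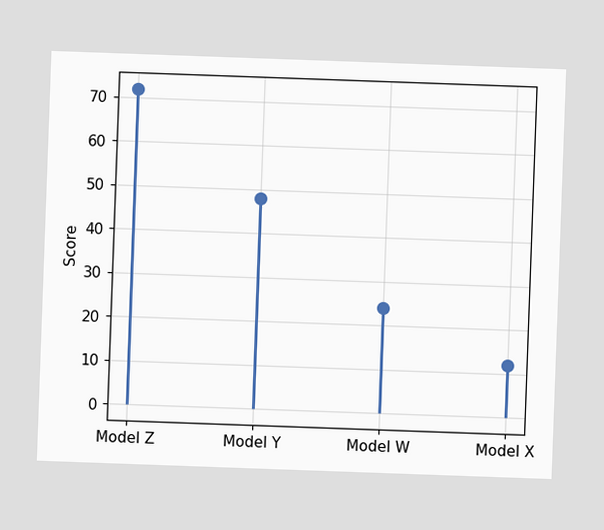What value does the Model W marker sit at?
24

The chart is tilted about 2° clockwise. The Model W marker sits at 24.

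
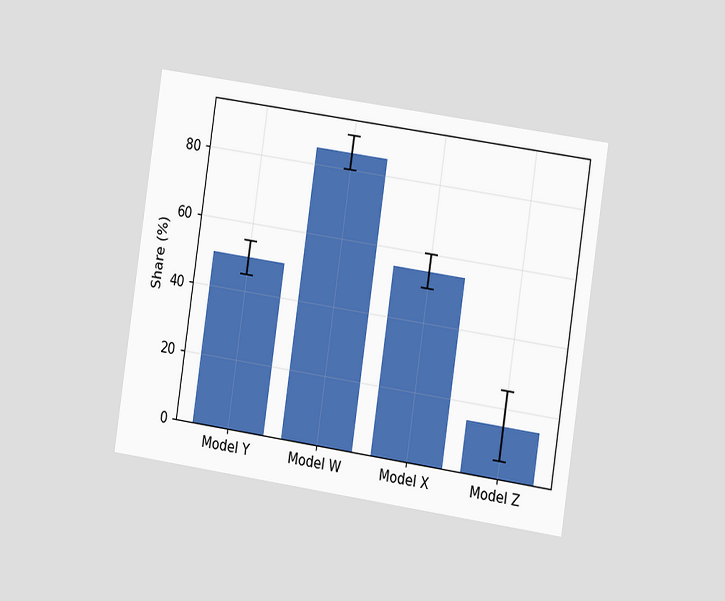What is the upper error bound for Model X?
The chart is tilted about 8° clockwise and viewed at a slight angle. The Model X bar's upper whisker reaches 60%.

60%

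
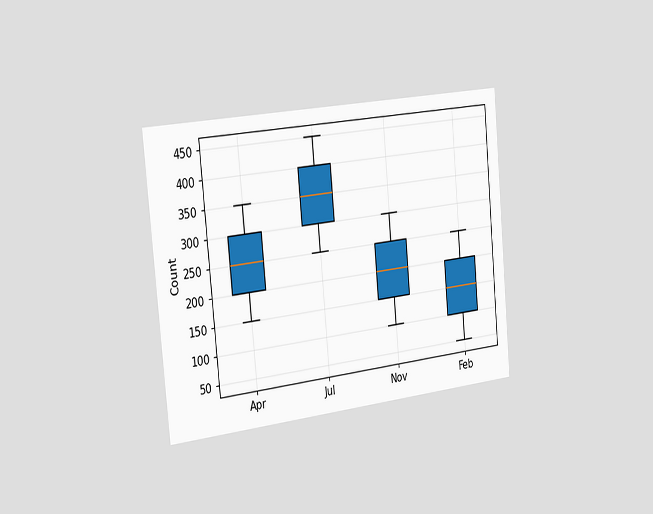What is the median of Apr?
The chart is tilted about 5° counter-clockwise and viewed slightly from the left. The median line in the Apr box sits at 250.

250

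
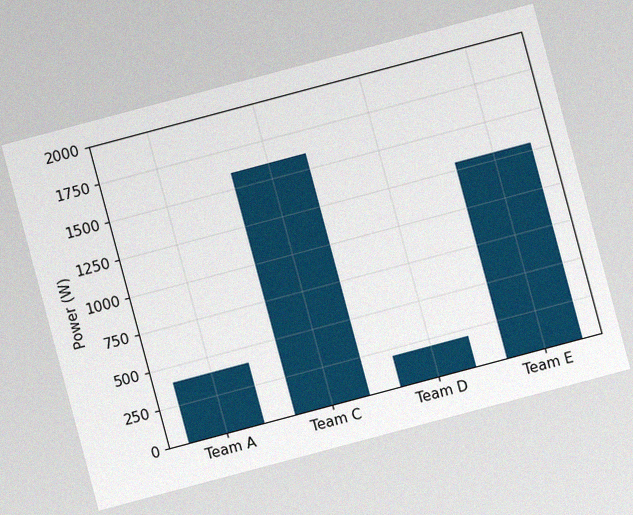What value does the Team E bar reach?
1300W

The chart is tilted about 15° counter-clockwise, with some photo noise. Reading along the chart's y-axis, the Team E bar reaches 1300W.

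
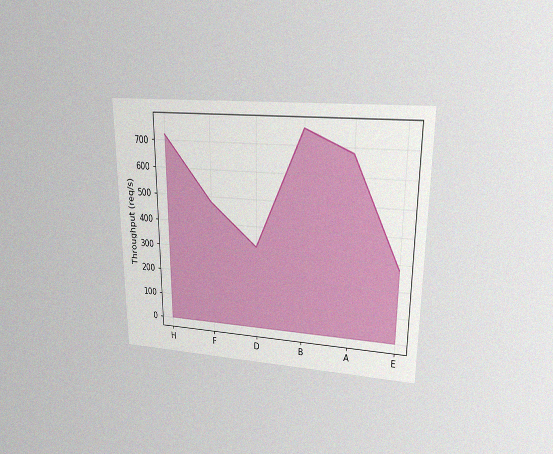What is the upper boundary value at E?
280req/s

The chart is viewed at a slight angle, with some photo noise. At E the upper boundary is at 280req/s.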